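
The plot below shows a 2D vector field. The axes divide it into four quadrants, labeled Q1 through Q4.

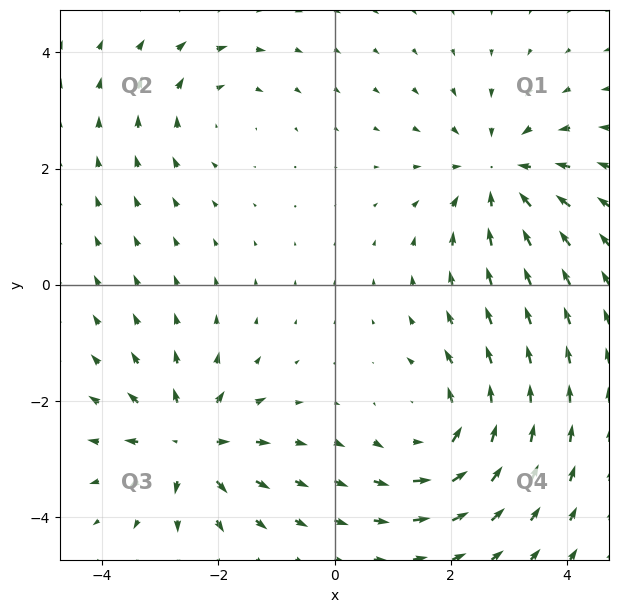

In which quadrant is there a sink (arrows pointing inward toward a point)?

The sink sits at approximately (2.8, 1.9), which lies in quadrant Q1. The divergence there is about -3, negative as expected for a sink.

Q1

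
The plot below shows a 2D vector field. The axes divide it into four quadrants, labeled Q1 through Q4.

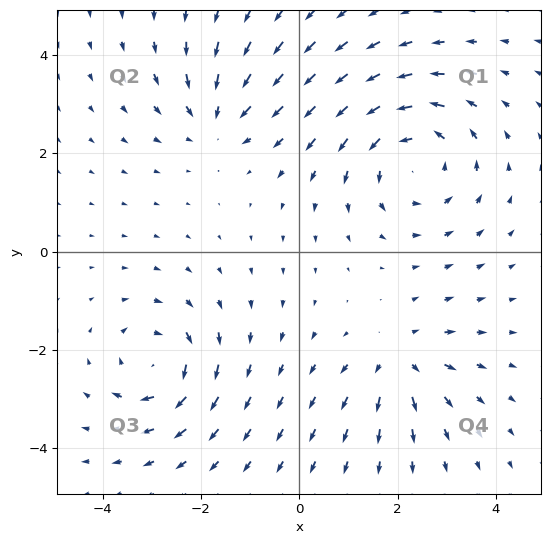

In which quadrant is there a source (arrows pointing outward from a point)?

The source sits at approximately (2.1, -2.2), which lies in quadrant Q4. The divergence there is about +3, positive as expected for a source.

Q4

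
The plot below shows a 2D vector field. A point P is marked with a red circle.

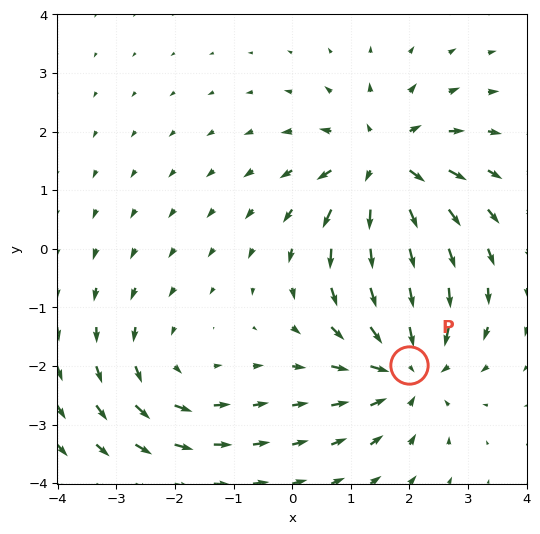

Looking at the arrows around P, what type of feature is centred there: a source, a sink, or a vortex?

sink

At P (2.0, -2.0) the arrows converge inward. Divergence about -4, curl ≈0 — negative divergence with near-zero curl is a sink.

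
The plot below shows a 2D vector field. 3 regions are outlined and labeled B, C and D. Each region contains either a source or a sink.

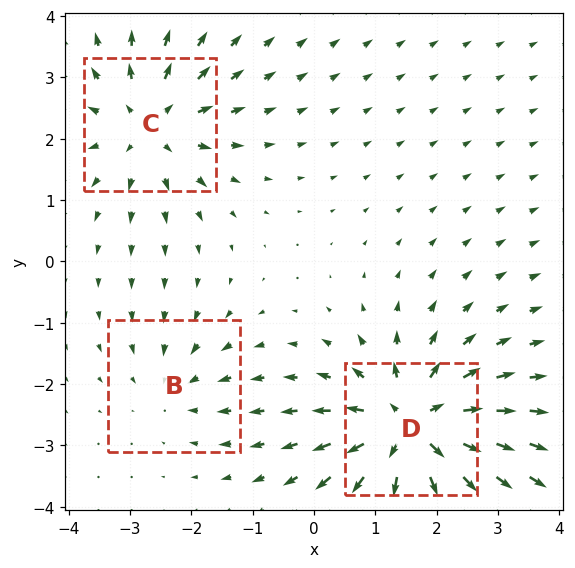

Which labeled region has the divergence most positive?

D

Divergence at each region's feature centre — B: about -2, C: about +4, D: about +5. Region D is most positive.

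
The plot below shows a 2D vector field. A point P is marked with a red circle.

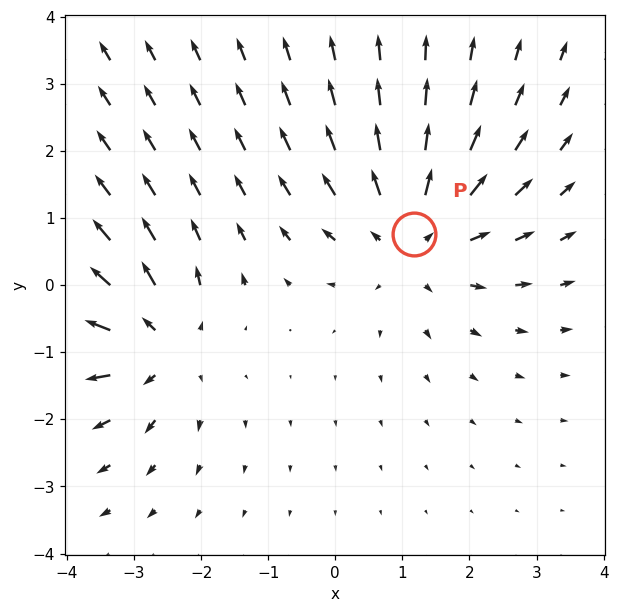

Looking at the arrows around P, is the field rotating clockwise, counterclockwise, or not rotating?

Near P at (1.2, 0.8) the arrows show no circulation. The curl there is ≈0.

not rotating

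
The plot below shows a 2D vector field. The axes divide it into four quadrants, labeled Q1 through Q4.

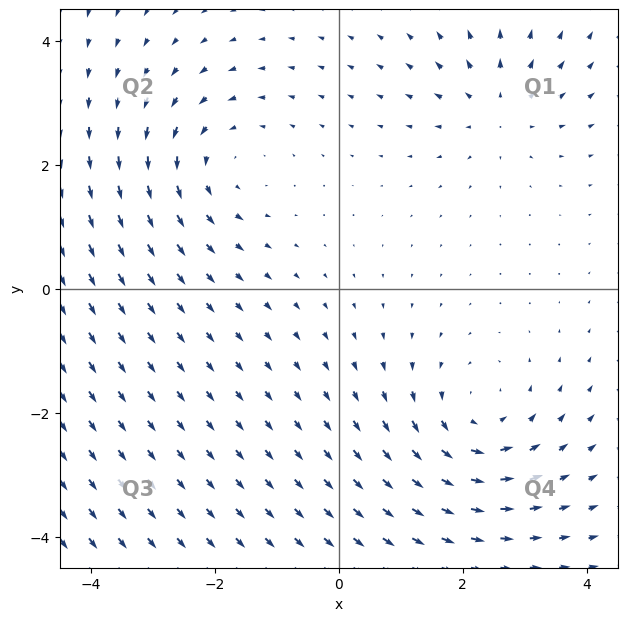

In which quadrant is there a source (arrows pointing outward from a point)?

The source sits at approximately (2.6, 2.9), which lies in quadrant Q1. The divergence there is about +4, positive as expected for a source.

Q1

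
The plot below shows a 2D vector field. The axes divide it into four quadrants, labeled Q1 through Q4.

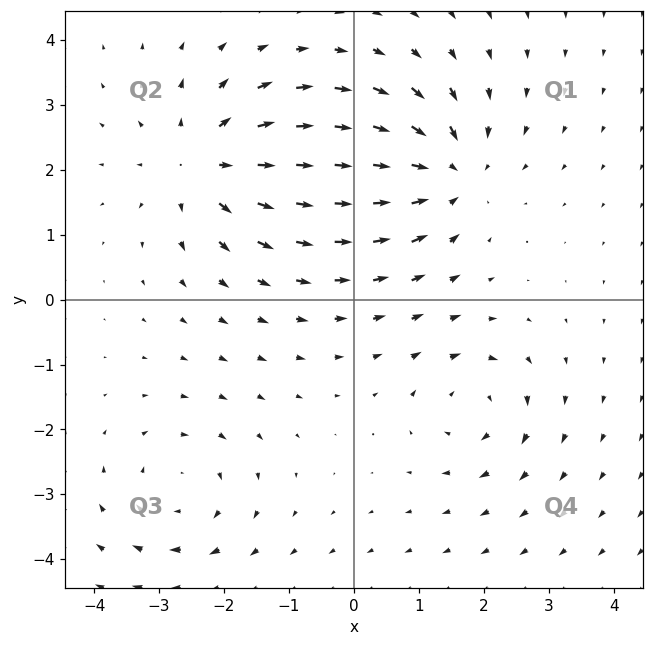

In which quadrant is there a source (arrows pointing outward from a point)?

The source sits at approximately (-2.3, 2.1), which lies in quadrant Q2. The divergence there is about +5, positive as expected for a source.

Q2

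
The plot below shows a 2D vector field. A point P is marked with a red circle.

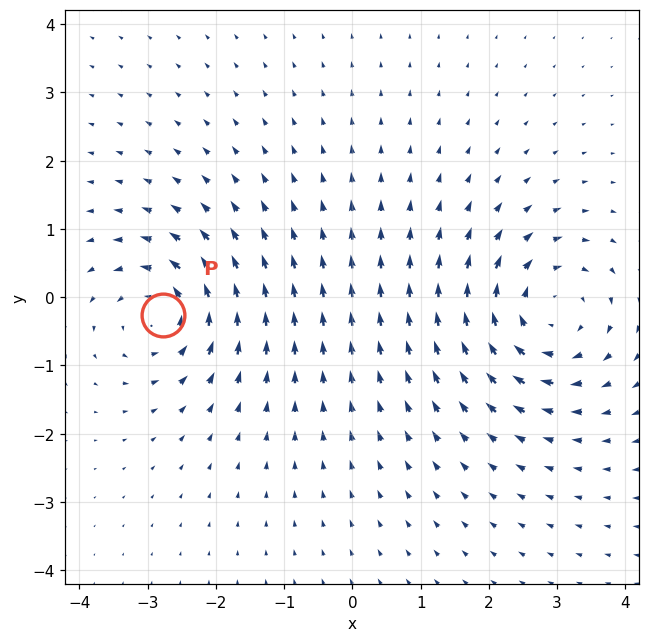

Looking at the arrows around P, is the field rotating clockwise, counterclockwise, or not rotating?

counterclockwise

Near P at (-2.8, -0.3) the arrows circulate counterclockwise. The curl (z-component) there is about +5; positive curl means counterclockwise rotation.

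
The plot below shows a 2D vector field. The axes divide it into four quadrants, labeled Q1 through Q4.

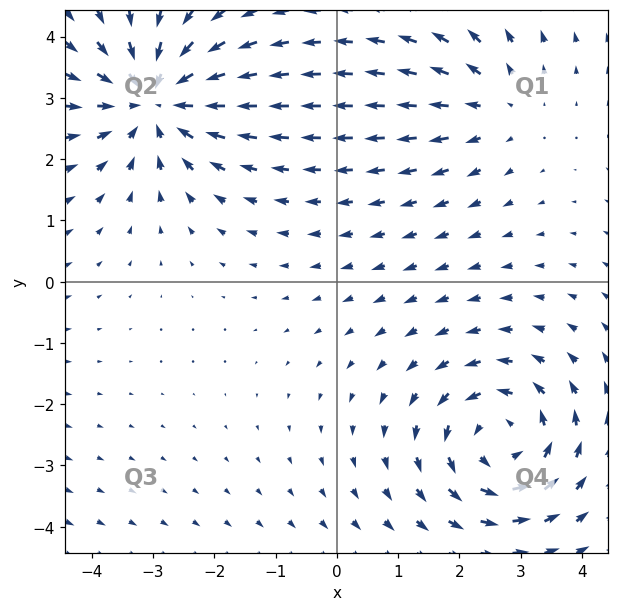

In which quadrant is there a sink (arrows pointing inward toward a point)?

The sink sits at approximately (-3.0, 3.0), which lies in quadrant Q2. The divergence there is about -5, negative as expected for a sink.

Q2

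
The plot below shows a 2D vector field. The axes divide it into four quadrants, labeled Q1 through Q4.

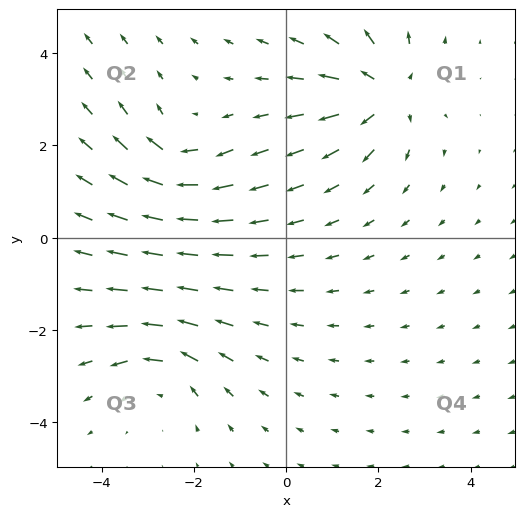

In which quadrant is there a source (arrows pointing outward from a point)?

Q1

The source sits at approximately (2.1, 3.1), which lies in quadrant Q1. The divergence there is about +5, positive as expected for a source.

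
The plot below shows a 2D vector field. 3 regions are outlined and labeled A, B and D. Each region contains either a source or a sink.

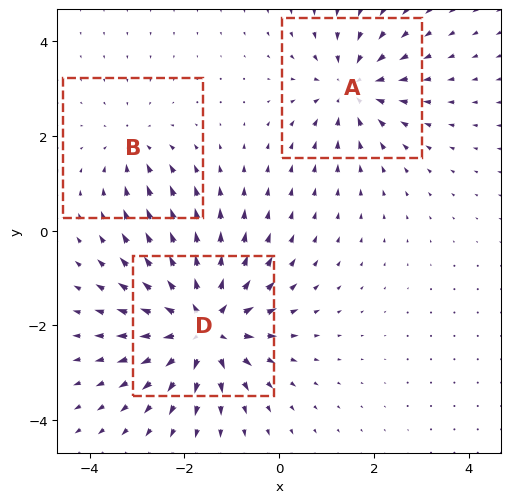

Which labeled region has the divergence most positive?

Divergence at each region's feature centre — A: about -4, B: about -2, D: about +5. Region D is most positive.

D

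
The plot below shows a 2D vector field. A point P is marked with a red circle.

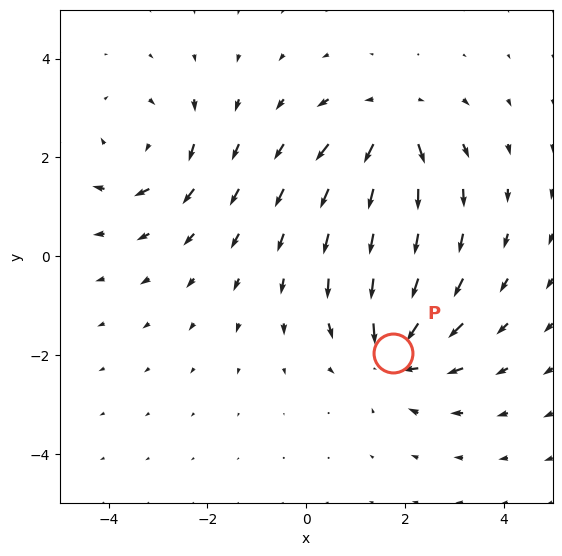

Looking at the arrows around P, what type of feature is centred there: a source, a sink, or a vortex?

sink

At P (1.7, -2.0) the arrows converge inward. Divergence about -4, curl ≈0 — negative divergence with near-zero curl is a sink.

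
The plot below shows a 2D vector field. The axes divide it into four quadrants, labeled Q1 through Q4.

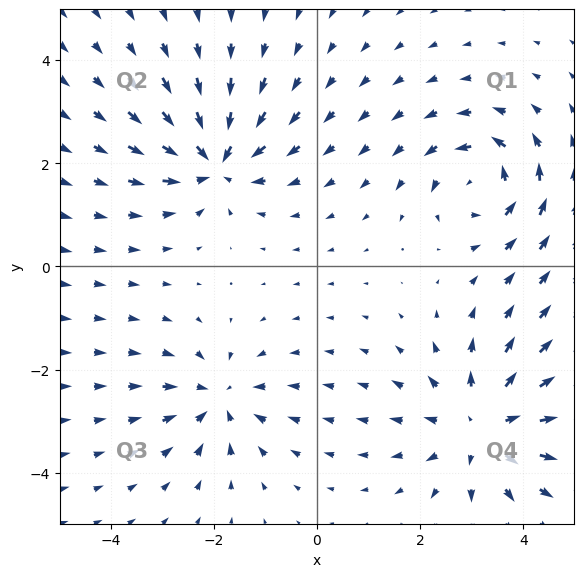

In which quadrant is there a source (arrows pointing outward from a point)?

The source sits at approximately (3.2, -3.1), which lies in quadrant Q4. The divergence there is about +4, positive as expected for a source.

Q4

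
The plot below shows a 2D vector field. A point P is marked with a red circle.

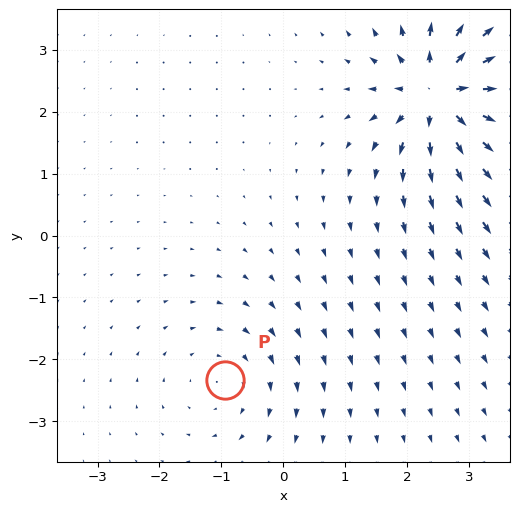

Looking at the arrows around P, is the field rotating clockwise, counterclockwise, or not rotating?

clockwise

Near P at (-0.9, -2.3) the arrows circulate clockwise. The curl (z-component) there is about -2; negative curl means clockwise rotation.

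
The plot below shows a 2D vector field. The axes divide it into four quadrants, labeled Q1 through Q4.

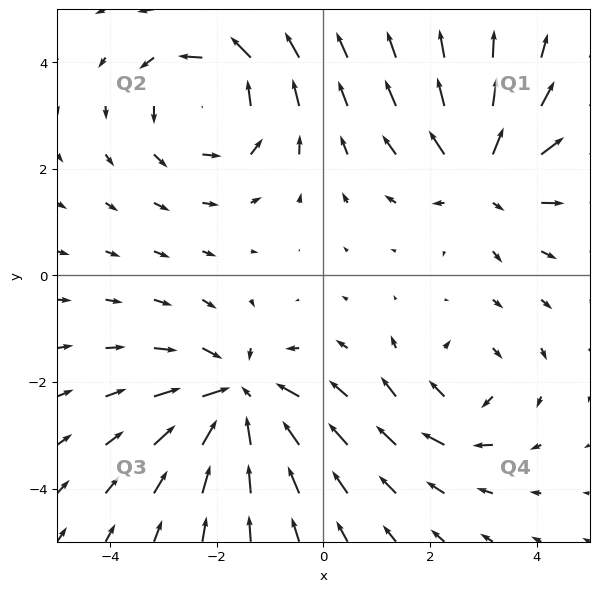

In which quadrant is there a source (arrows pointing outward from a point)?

The source sits at approximately (3.0, 1.9), which lies in quadrant Q1. The divergence there is about +4, positive as expected for a source.

Q1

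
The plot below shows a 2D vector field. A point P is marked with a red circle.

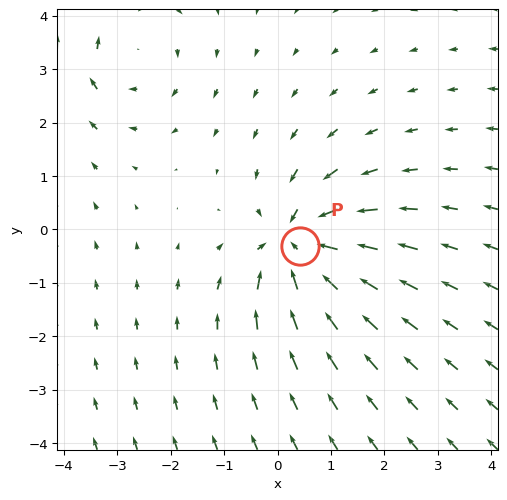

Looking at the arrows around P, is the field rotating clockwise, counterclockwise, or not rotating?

Near P at (0.4, -0.3) the arrows show no circulation. The curl there is ≈0.

not rotating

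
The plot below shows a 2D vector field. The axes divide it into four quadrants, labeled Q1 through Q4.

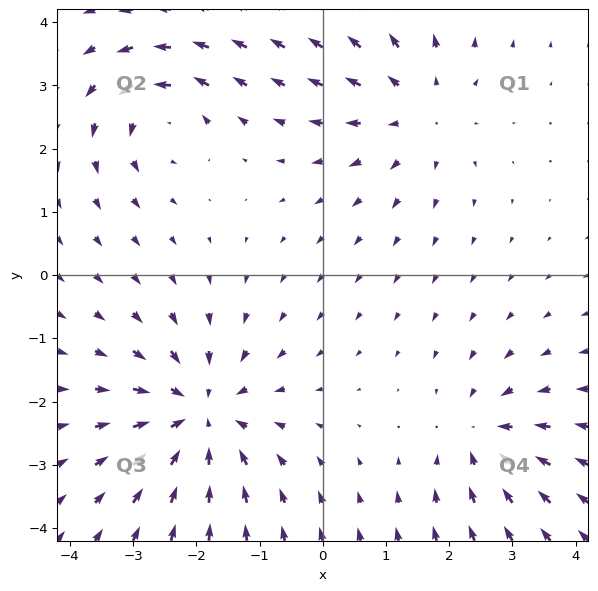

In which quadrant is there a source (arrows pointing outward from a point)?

The source sits at approximately (1.5, 2.6), which lies in quadrant Q1. The divergence there is about +3, positive as expected for a source.

Q1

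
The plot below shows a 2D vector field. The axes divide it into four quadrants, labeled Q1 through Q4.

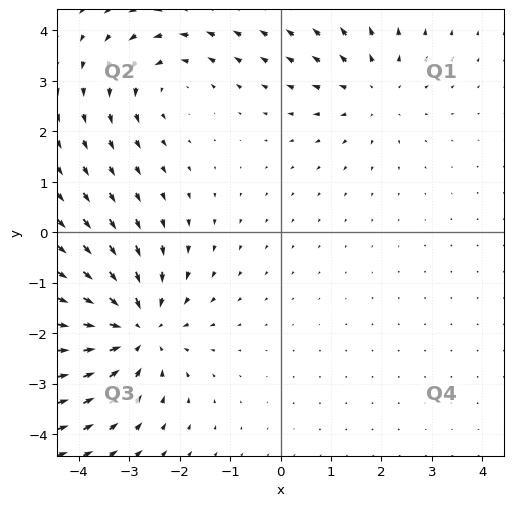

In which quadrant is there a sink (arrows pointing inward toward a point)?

The sink sits at approximately (-2.9, -1.9), which lies in quadrant Q3. The divergence there is about -4, negative as expected for a sink.

Q3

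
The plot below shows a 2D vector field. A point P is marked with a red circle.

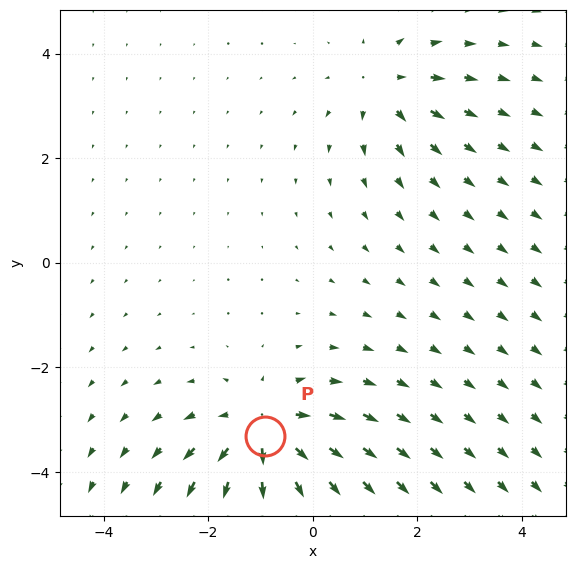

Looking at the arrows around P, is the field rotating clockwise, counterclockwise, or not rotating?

not rotating

Near P at (-0.9, -3.3) the arrows show no circulation. The curl there is ≈0.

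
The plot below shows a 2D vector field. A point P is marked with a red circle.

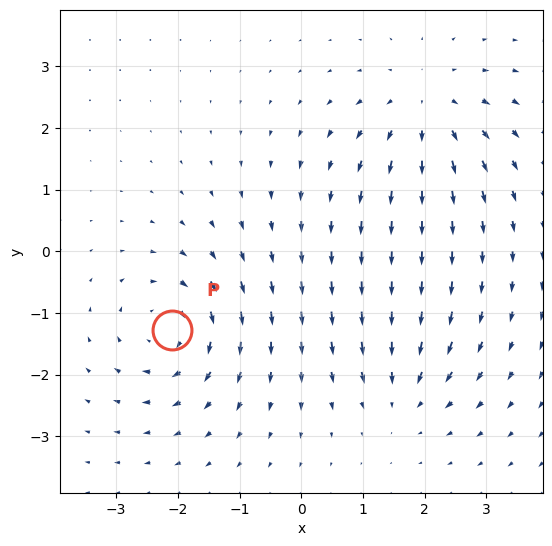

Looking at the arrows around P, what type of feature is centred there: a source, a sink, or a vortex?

vortex

At P (-2.1, -1.3) the arrows circulate clockwise. Divergence ≈0, curl about -6 — near-zero divergence with nonzero curl is a vortex.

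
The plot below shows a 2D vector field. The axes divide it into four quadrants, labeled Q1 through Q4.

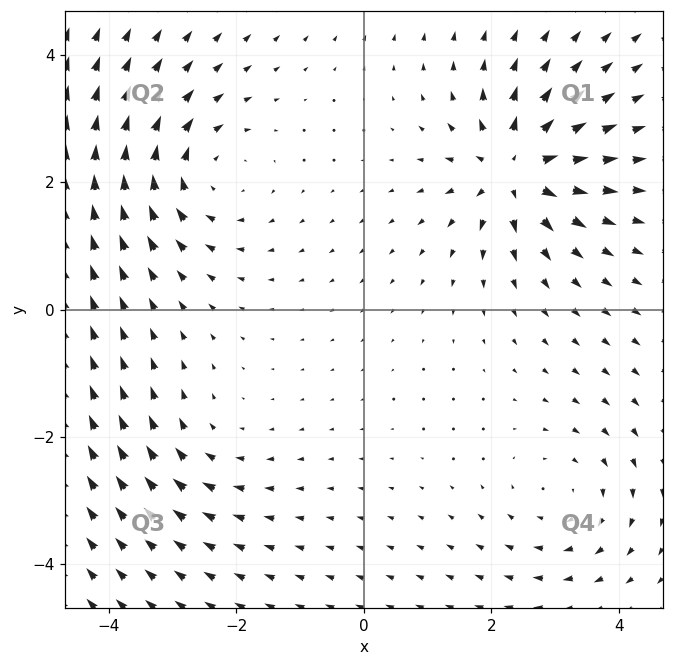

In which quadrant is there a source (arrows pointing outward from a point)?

Q1

The source sits at approximately (2.4, 2.2), which lies in quadrant Q1. The divergence there is about +7, positive as expected for a source.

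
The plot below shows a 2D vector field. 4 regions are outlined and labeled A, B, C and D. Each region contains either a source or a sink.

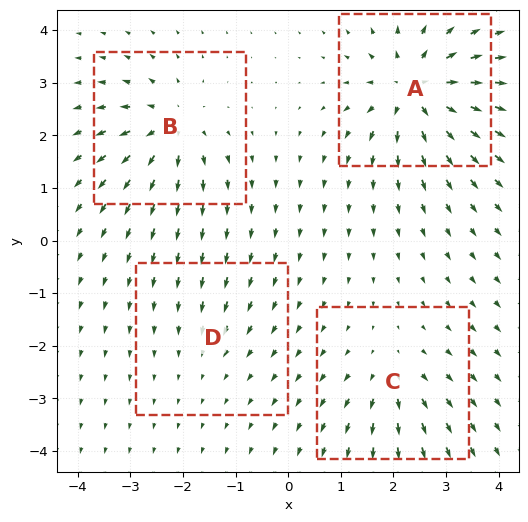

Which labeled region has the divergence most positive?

Divergence at each region's feature centre — A: about +9, B: about +7, C: about +4, D: about -2. Region A is most positive.

A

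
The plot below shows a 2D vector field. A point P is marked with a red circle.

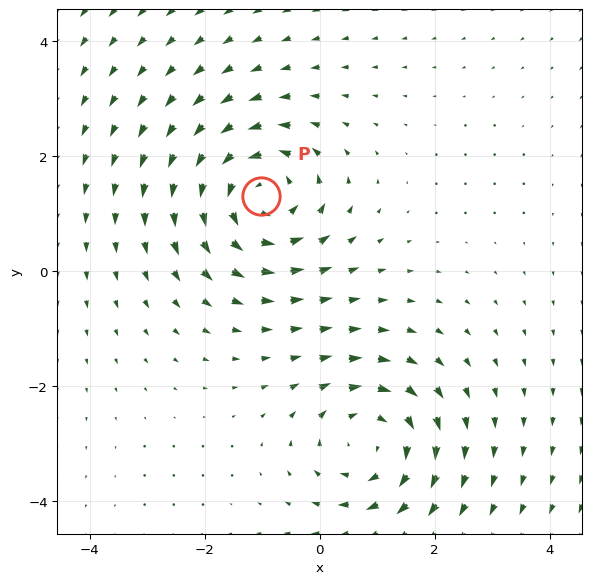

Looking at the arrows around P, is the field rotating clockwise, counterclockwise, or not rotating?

counterclockwise

Near P at (-1.0, 1.3) the arrows circulate counterclockwise. The curl (z-component) there is about +5; positive curl means counterclockwise rotation.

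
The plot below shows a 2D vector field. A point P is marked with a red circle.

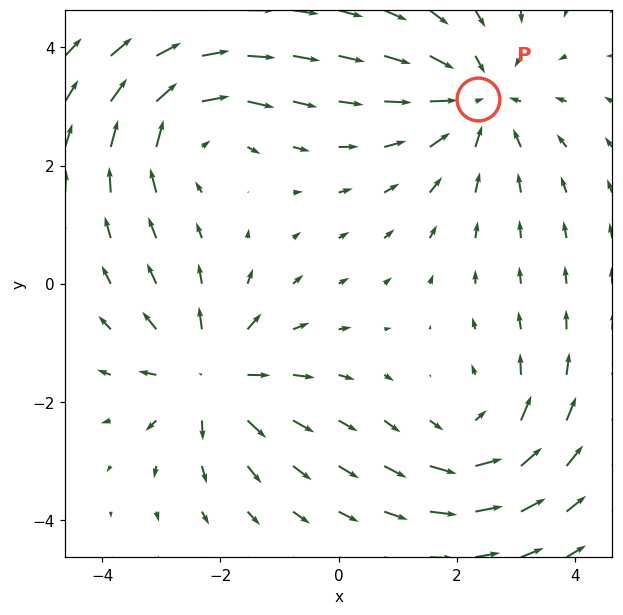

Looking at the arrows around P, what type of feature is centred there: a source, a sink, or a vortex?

At P (2.4, 3.1) the arrows converge inward. Divergence about -4, curl ≈0 — negative divergence with near-zero curl is a sink.

sink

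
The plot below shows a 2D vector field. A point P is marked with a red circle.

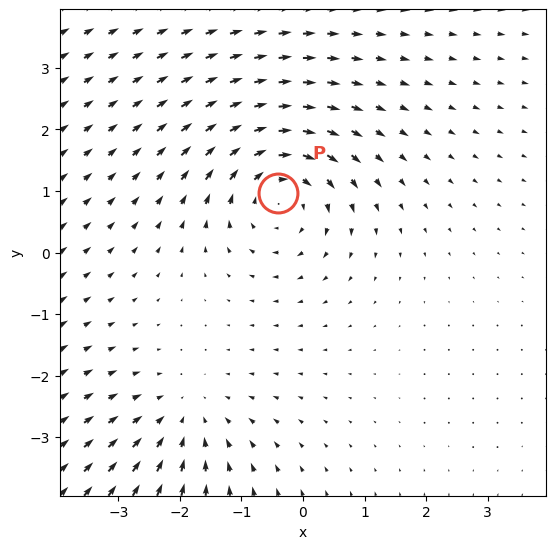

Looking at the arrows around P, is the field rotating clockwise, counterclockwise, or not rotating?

Near P at (-0.4, 1.0) the arrows circulate clockwise. The curl (z-component) there is about -4; negative curl means clockwise rotation.

clockwise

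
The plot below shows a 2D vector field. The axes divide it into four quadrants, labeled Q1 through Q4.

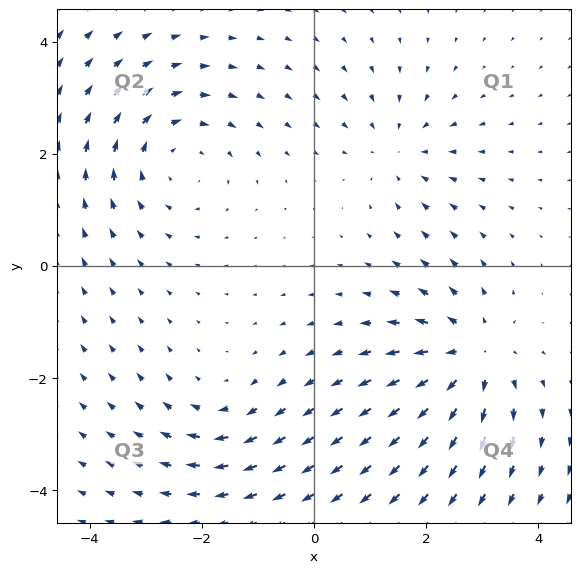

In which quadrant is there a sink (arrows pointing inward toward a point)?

Q1

The sink sits at approximately (1.5, 2.1), which lies in quadrant Q1. The divergence there is about -3, negative as expected for a sink.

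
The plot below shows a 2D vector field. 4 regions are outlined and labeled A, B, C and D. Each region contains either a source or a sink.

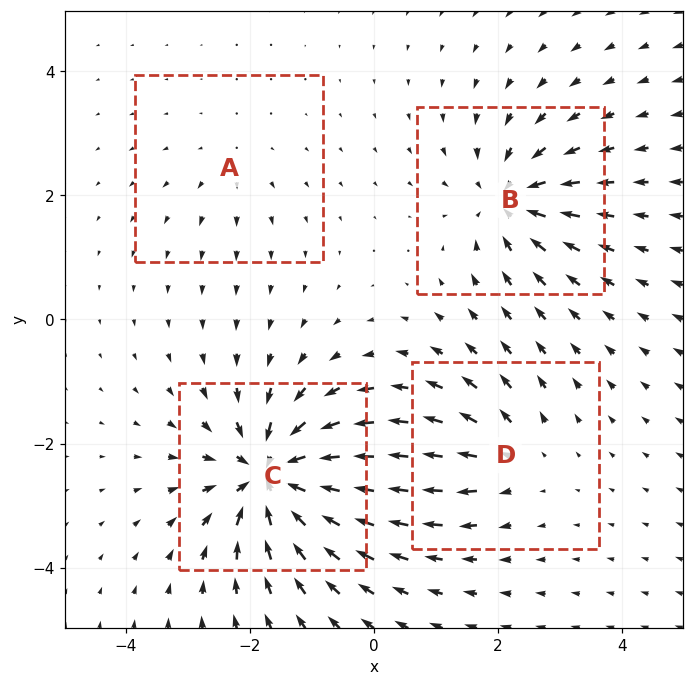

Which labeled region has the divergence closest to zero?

A

Divergence at each region's feature centre — A: about +2, B: about -6, C: about -9, D: about +4. Region A is closest to zero.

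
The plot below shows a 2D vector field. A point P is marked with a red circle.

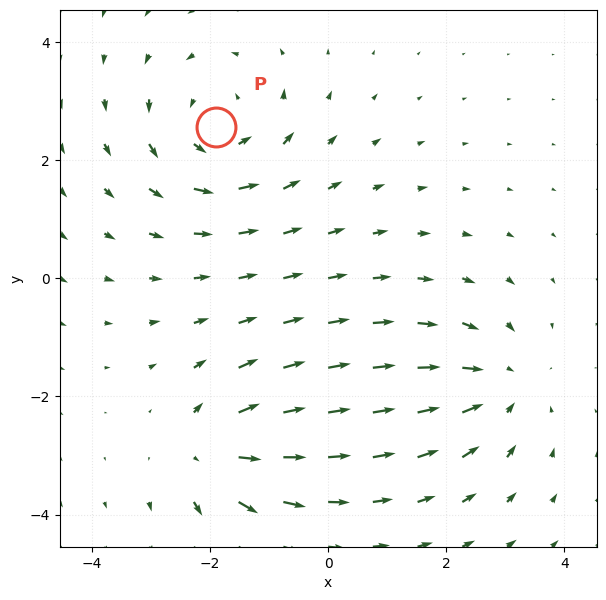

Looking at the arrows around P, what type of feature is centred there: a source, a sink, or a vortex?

vortex

At P (-1.9, 2.6) the arrows circulate counterclockwise. Divergence ≈0, curl about +3 — near-zero divergence with nonzero curl is a vortex.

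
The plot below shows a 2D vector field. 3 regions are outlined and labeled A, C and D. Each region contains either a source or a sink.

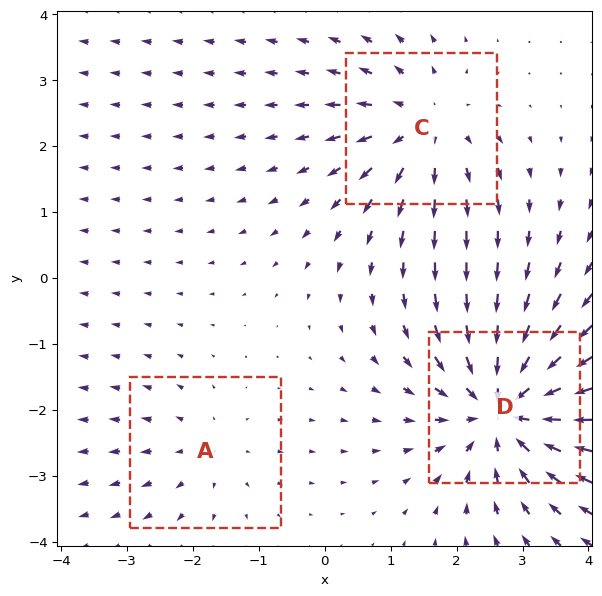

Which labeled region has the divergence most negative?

D

Divergence at each region's feature centre — A: about +2, C: about +3, D: about -5. Region D is most negative.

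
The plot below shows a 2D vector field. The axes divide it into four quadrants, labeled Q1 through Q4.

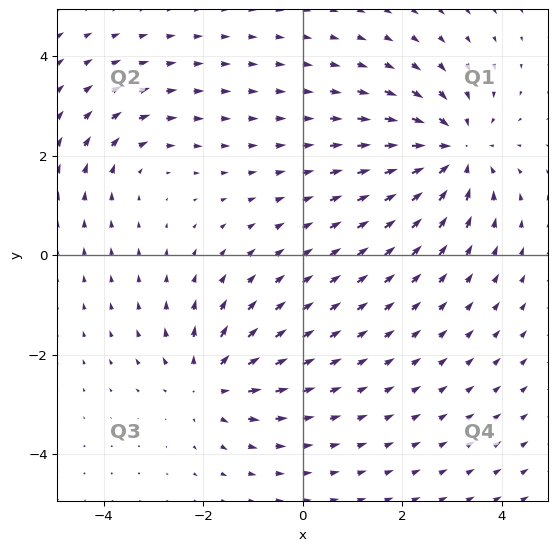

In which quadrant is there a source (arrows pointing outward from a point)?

Q3

The source sits at approximately (-1.9, -2.6), which lies in quadrant Q3. The divergence there is about +4, positive as expected for a source.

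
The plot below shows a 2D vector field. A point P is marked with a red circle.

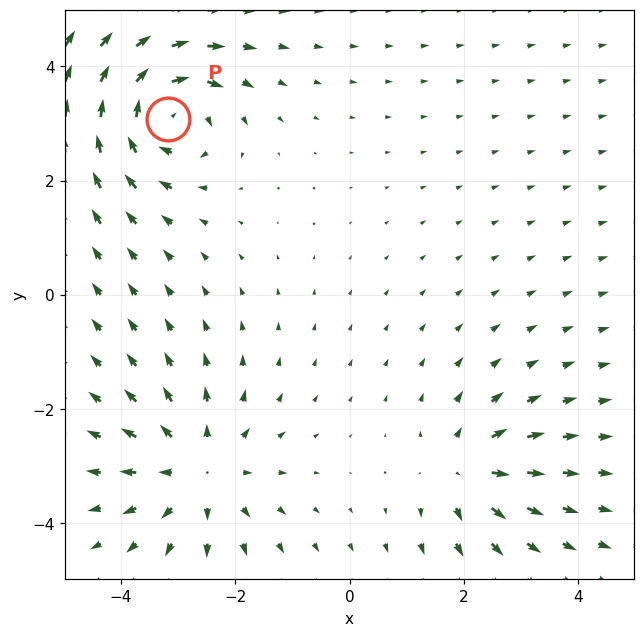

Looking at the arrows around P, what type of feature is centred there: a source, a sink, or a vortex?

At P (-3.2, 3.1) the arrows circulate clockwise. Divergence ≈0, curl about -5 — near-zero divergence with nonzero curl is a vortex.

vortex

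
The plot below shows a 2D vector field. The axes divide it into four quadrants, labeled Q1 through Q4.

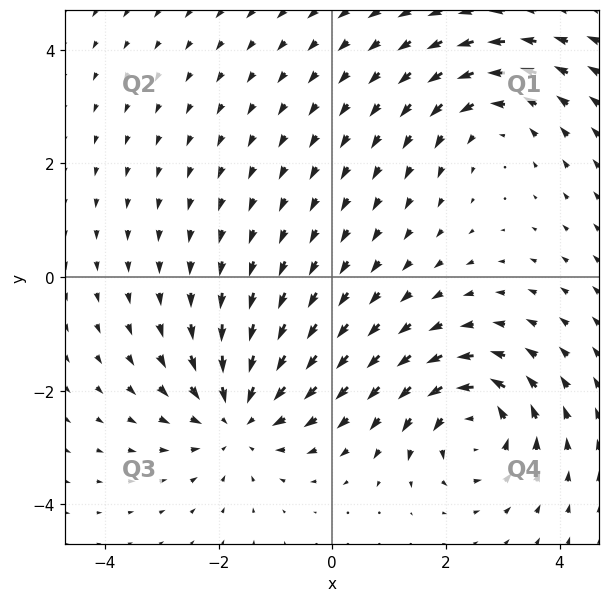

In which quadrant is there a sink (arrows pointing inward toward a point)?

The sink sits at approximately (-1.7, -2.4), which lies in quadrant Q3. The divergence there is about -3, negative as expected for a sink.

Q3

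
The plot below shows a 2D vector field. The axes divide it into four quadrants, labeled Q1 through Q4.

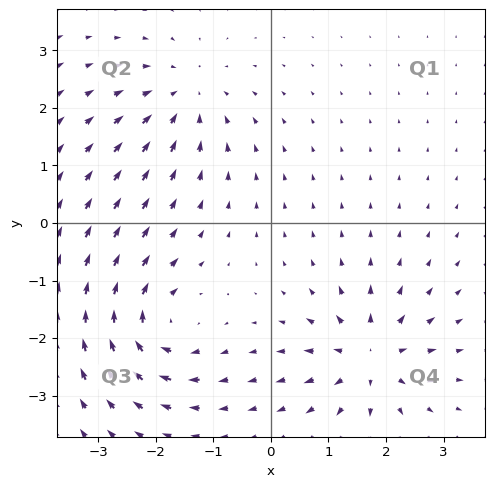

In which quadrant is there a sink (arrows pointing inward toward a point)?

The sink sits at approximately (-1.5, 2.2), which lies in quadrant Q2. The divergence there is about -5, negative as expected for a sink.

Q2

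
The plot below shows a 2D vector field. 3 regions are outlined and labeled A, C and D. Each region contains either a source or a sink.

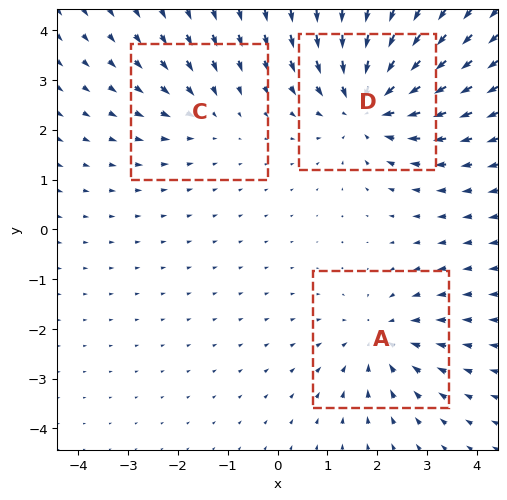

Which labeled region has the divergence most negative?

D

Divergence at each region's feature centre — A: about -3, C: about -2, D: about -4. Region D is most negative.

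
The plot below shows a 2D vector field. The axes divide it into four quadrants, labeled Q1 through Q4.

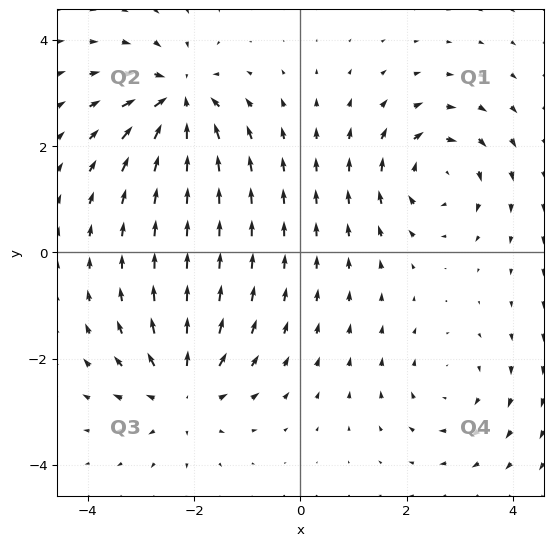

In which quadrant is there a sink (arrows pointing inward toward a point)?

The sink sits at approximately (-2.3, 2.9), which lies in quadrant Q2. The divergence there is about -6, negative as expected for a sink.

Q2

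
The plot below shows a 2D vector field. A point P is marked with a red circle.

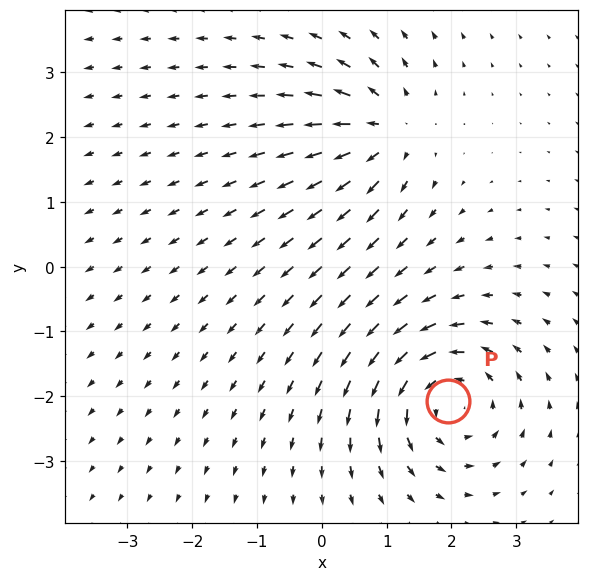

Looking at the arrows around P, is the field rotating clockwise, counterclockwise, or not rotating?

Near P at (1.9, -2.1) the arrows circulate counterclockwise. The curl (z-component) there is about +5; positive curl means counterclockwise rotation.

counterclockwise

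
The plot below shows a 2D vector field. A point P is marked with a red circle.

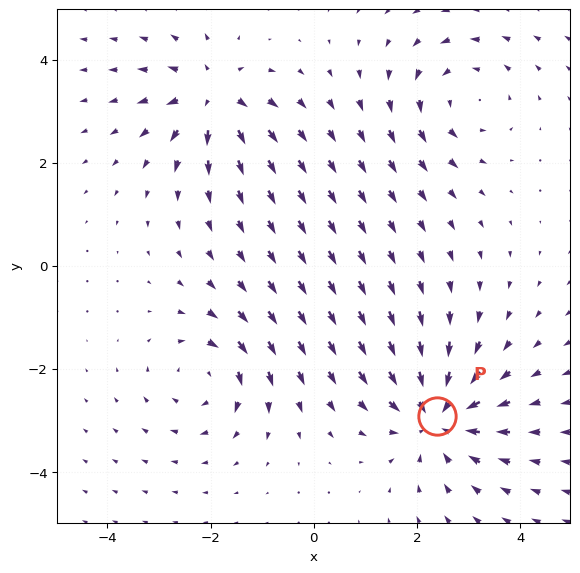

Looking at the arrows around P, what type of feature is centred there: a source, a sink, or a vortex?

At P (2.4, -2.9) the arrows converge inward. Divergence about -5, curl ≈0 — negative divergence with near-zero curl is a sink.

sink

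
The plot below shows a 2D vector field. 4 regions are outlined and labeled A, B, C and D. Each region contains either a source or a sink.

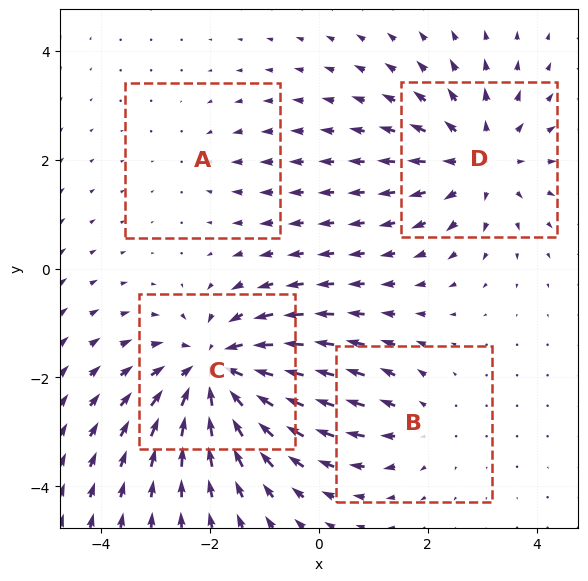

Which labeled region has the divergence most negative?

Divergence at each region's feature centre — A: about -2, B: about +3, C: about -6, D: about +5. Region C is most negative.

C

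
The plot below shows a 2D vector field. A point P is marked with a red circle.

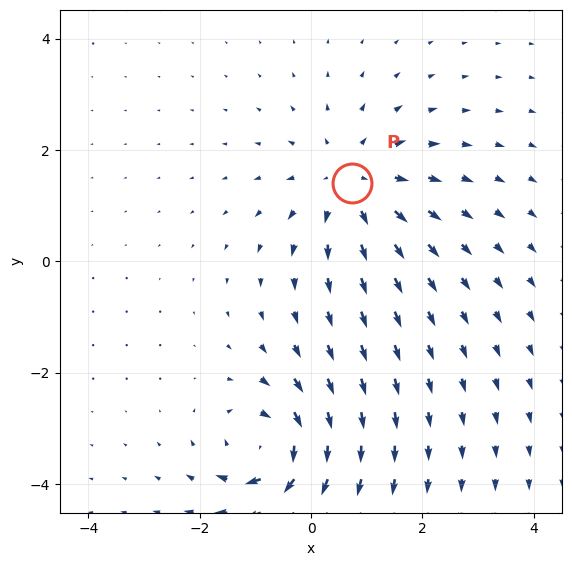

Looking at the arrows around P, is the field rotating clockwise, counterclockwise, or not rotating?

Near P at (0.7, 1.4) the arrows show no circulation. The curl there is ≈0.

not rotating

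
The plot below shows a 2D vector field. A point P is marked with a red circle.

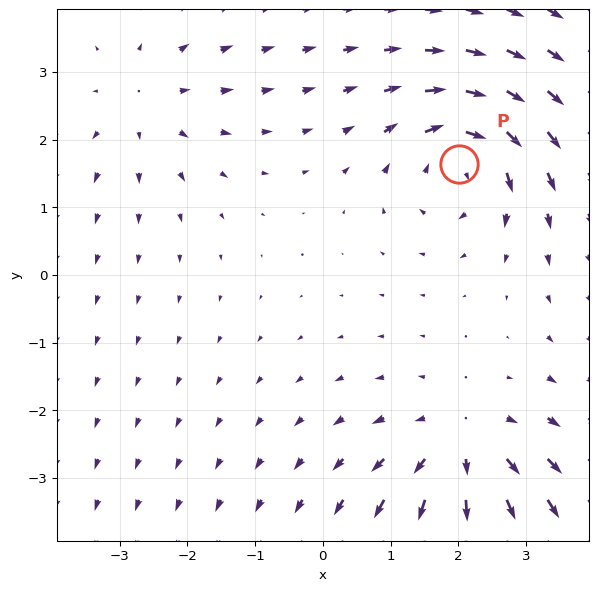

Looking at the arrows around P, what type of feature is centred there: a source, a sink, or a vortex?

vortex

At P (2.0, 1.6) the arrows circulate clockwise. Divergence ≈0, curl about -5 — near-zero divergence with nonzero curl is a vortex.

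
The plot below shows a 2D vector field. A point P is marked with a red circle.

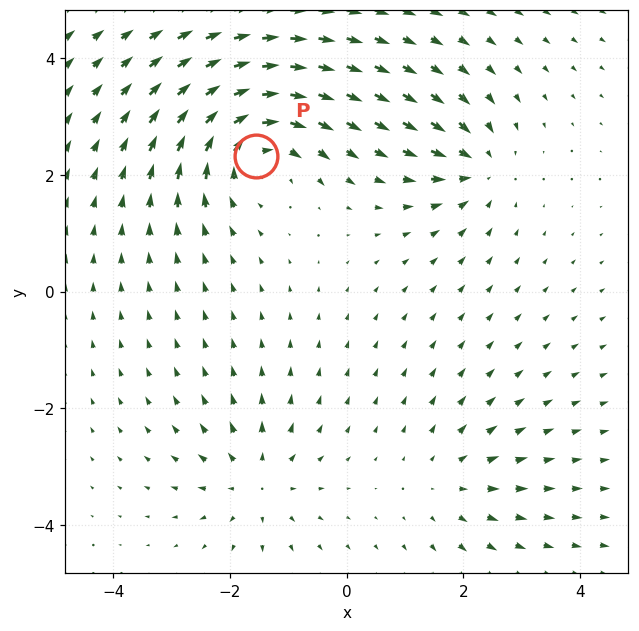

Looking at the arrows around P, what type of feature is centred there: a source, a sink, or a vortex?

vortex

At P (-1.6, 2.3) the arrows circulate clockwise. Divergence ≈0, curl about -5 — near-zero divergence with nonzero curl is a vortex.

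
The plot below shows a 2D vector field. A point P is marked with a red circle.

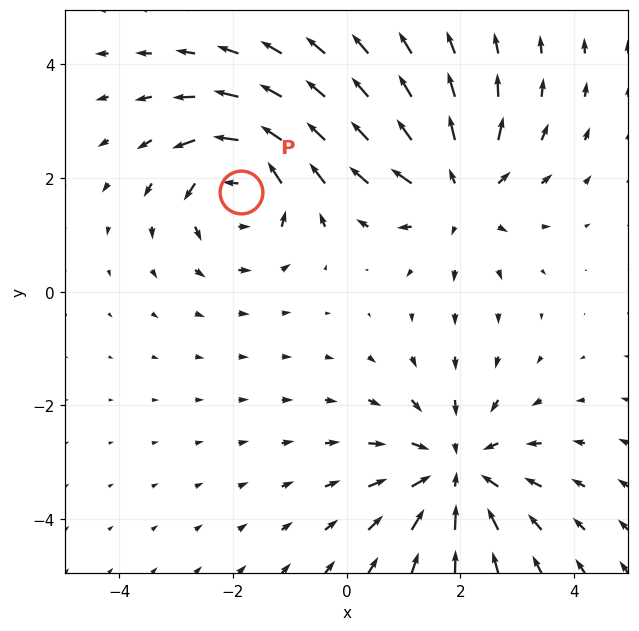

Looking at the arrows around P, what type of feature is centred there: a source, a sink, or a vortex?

vortex

At P (-1.9, 1.8) the arrows circulate counterclockwise. Divergence ≈0, curl about +5 — near-zero divergence with nonzero curl is a vortex.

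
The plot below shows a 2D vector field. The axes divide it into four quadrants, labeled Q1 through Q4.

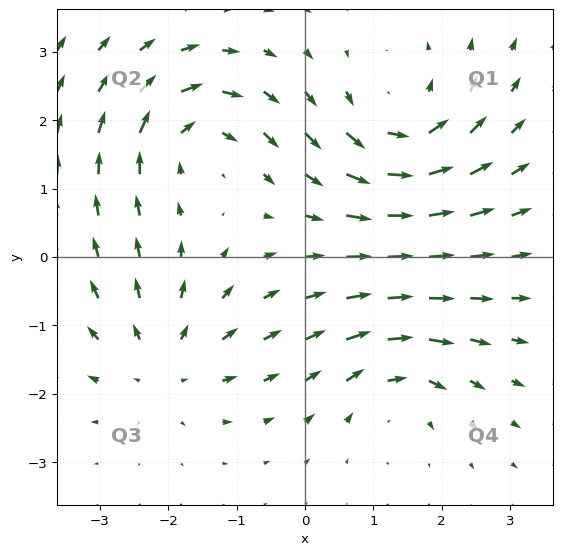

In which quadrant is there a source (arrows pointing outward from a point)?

The source sits at approximately (-2.1, -1.5), which lies in quadrant Q3. The divergence there is about +4, positive as expected for a source.

Q3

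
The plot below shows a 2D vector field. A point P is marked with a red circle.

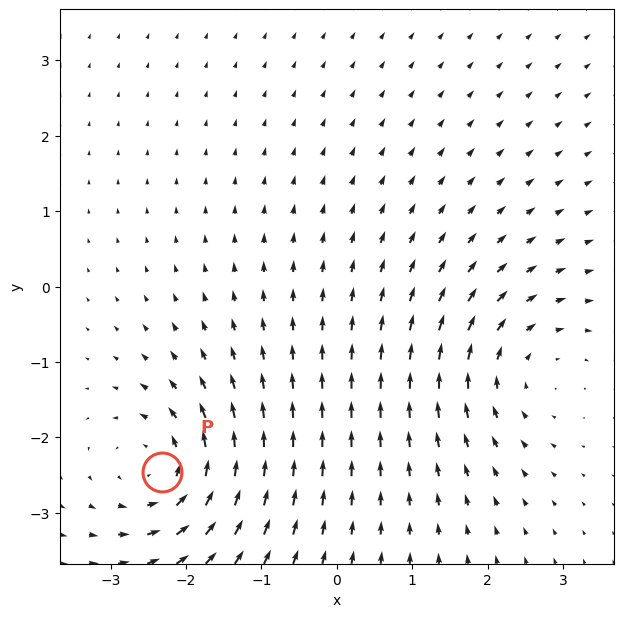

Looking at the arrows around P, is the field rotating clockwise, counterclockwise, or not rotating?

Near P at (-2.3, -2.5) the arrows circulate counterclockwise. The curl (z-component) there is about +6; positive curl means counterclockwise rotation.

counterclockwise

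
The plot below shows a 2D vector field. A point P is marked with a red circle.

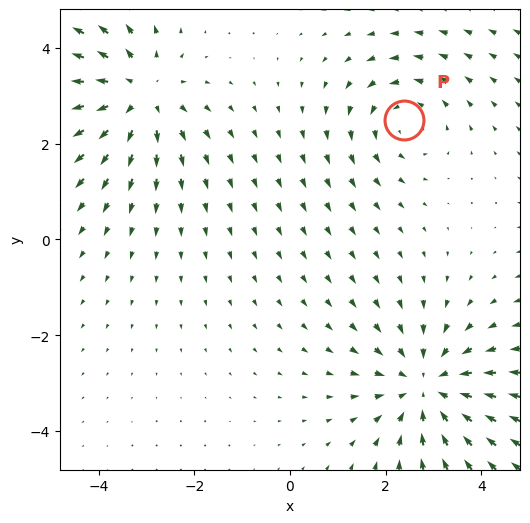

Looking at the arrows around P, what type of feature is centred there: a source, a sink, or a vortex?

At P (2.4, 2.5) the arrows circulate counterclockwise. Divergence ≈0, curl about +3 — near-zero divergence with nonzero curl is a vortex.

vortex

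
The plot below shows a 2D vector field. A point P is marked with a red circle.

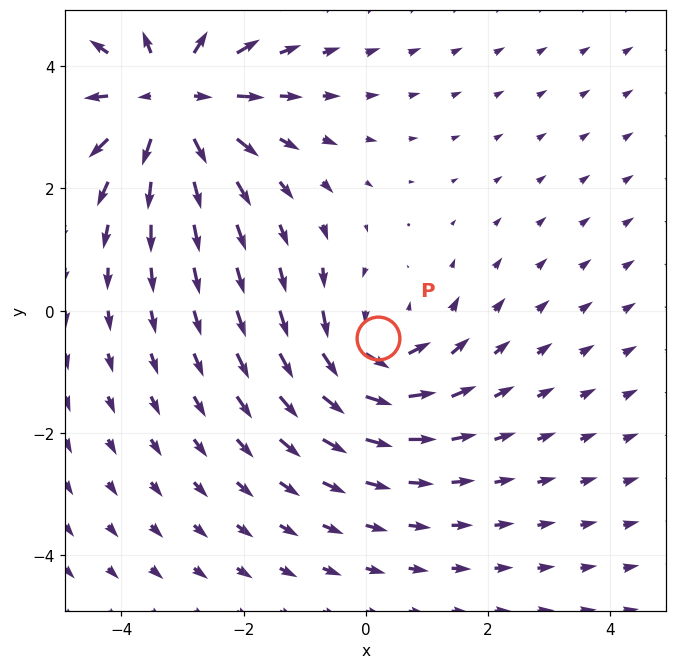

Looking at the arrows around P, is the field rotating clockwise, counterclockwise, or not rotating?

counterclockwise

Near P at (0.2, -0.5) the arrows circulate counterclockwise. The curl (z-component) there is about +3; positive curl means counterclockwise rotation.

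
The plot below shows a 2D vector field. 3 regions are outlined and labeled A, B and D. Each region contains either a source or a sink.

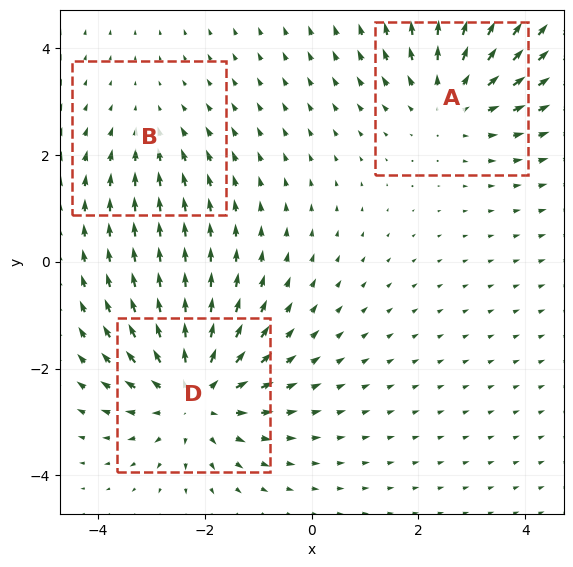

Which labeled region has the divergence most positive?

D

Divergence at each region's feature centre — A: about +3, B: about -2, D: about +4. Region D is most positive.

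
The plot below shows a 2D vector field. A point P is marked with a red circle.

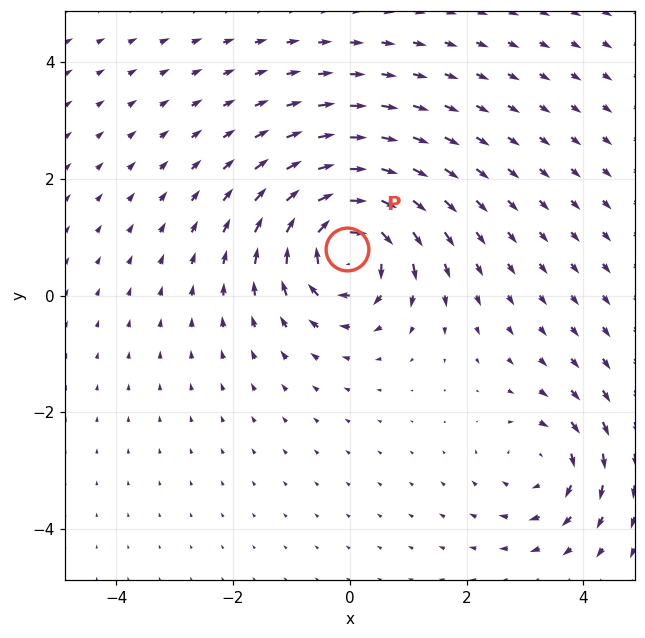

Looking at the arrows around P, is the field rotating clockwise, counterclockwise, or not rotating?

clockwise

Near P at (-0.1, 0.8) the arrows circulate clockwise. The curl (z-component) there is about -7; negative curl means clockwise rotation.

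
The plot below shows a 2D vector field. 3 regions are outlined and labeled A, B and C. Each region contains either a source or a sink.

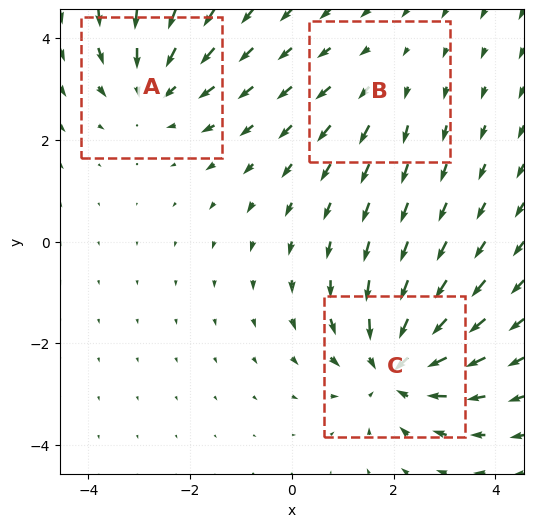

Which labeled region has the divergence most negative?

C

Divergence at each region's feature centre — A: about -3, B: about +2, C: about -4. Region C is most negative.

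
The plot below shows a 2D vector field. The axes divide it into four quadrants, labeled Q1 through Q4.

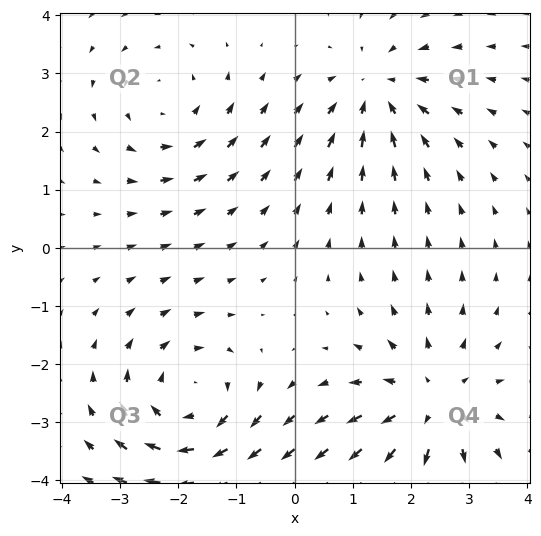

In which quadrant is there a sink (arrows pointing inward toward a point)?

The sink sits at approximately (1.4, 2.7), which lies in quadrant Q1. The divergence there is about -3, negative as expected for a sink.

Q1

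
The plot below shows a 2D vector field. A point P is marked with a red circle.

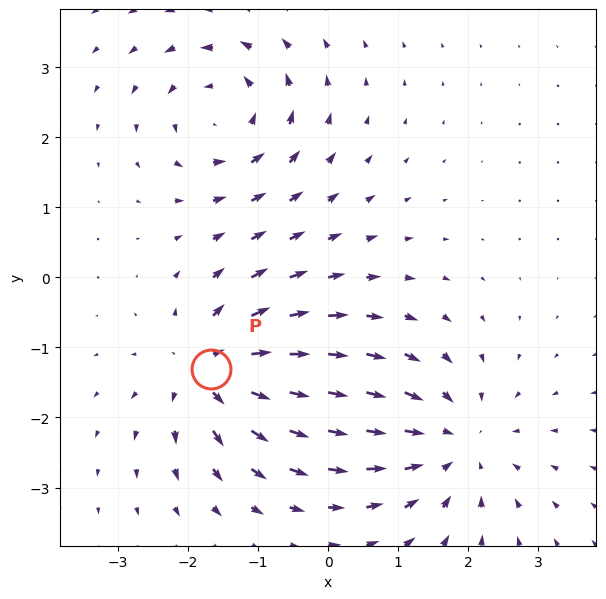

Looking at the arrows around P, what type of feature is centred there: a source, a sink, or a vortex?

source

At P (-1.7, -1.3) the arrows spread outward. Divergence about +6, curl ≈0 — positive divergence with near-zero curl is a source.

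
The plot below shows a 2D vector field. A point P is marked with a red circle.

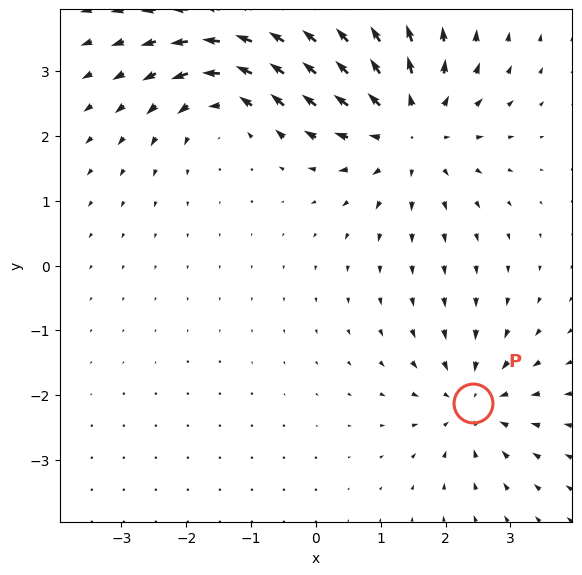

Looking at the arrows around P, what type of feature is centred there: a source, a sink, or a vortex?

At P (2.4, -2.1) the arrows converge inward. Divergence about -4, curl ≈0 — negative divergence with near-zero curl is a sink.

sink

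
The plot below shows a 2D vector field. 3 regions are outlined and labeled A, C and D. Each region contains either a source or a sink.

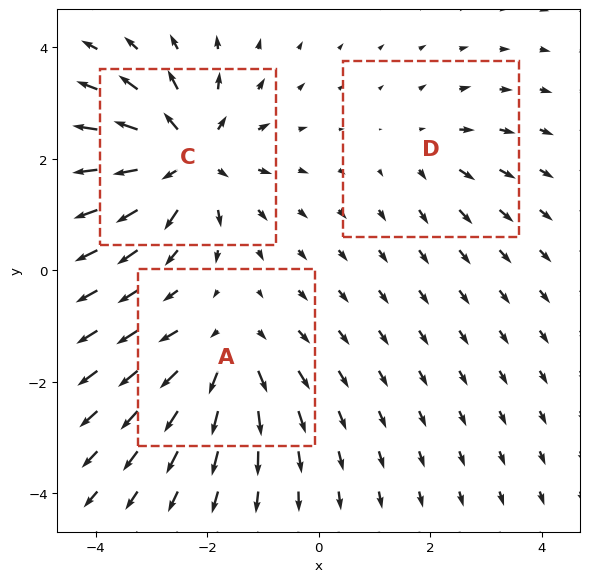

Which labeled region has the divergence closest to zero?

D

Divergence at each region's feature centre — A: about +4, C: about +6, D: about +2. Region D is closest to zero.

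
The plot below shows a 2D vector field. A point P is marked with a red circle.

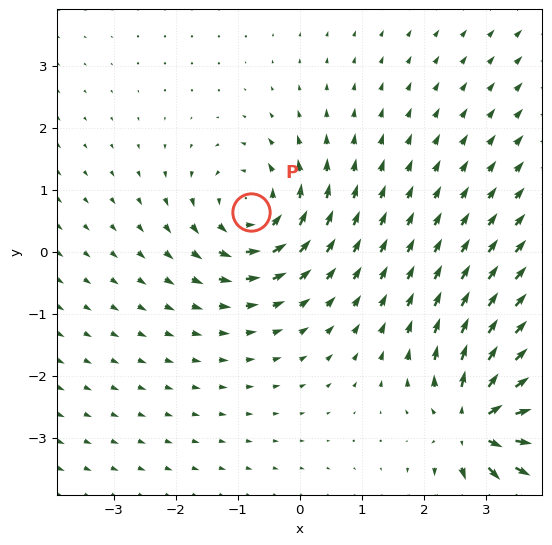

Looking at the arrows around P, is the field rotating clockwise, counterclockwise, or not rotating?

Near P at (-0.8, 0.6) the arrows circulate counterclockwise. The curl (z-component) there is about +4; positive curl means counterclockwise rotation.

counterclockwise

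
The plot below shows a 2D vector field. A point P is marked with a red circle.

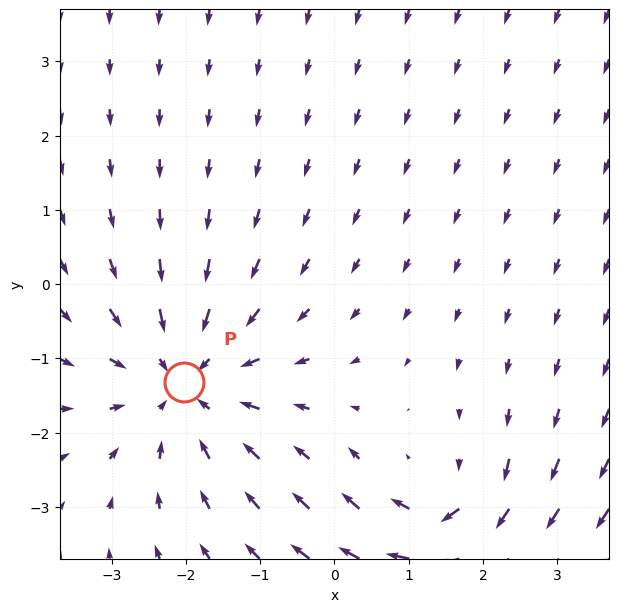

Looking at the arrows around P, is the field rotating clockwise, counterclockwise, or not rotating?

Near P at (-2.0, -1.3) the arrows show no circulation. The curl there is ≈0.

not rotating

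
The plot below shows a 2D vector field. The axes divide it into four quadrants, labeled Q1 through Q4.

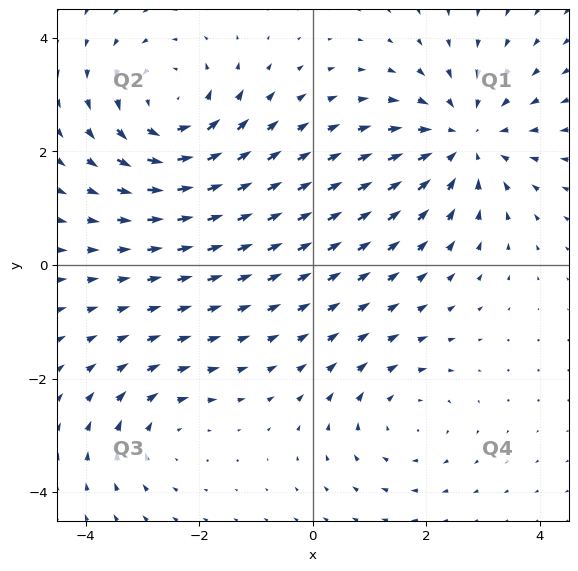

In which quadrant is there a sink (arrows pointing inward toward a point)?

The sink sits at approximately (2.7, 2.2), which lies in quadrant Q1. The divergence there is about -4, negative as expected for a sink.

Q1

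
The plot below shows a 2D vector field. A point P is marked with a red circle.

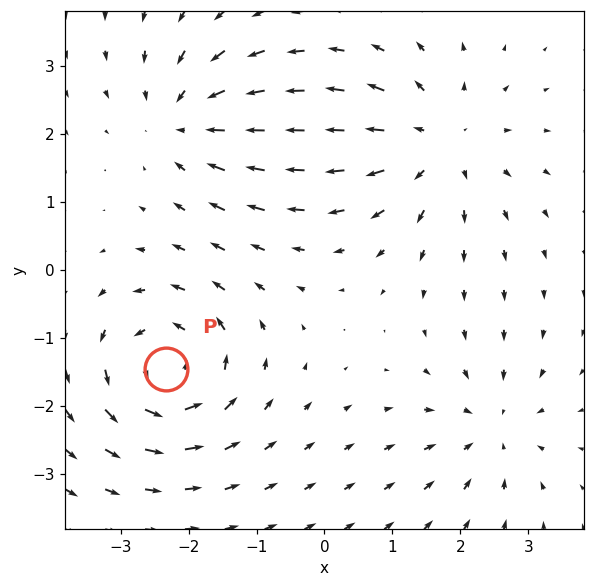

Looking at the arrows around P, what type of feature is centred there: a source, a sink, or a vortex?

At P (-2.3, -1.5) the arrows circulate counterclockwise. Divergence ≈0, curl about +5 — near-zero divergence with nonzero curl is a vortex.

vortex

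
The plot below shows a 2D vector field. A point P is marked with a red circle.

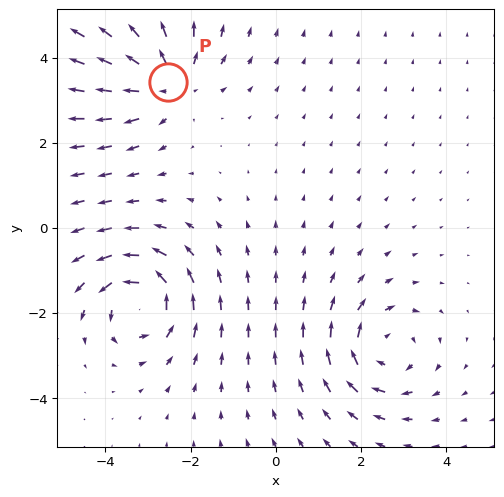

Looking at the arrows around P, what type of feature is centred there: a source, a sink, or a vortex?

At P (-2.5, 3.4) the arrows spread outward. Divergence about +5, curl ≈0 — positive divergence with near-zero curl is a source.

source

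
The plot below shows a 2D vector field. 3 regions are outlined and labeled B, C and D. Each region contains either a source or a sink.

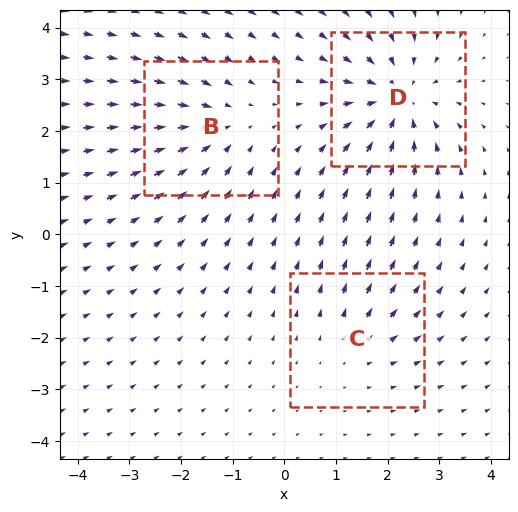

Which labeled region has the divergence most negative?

D

Divergence at each region's feature centre — B: about -3, C: about +2, D: about -5. Region D is most negative.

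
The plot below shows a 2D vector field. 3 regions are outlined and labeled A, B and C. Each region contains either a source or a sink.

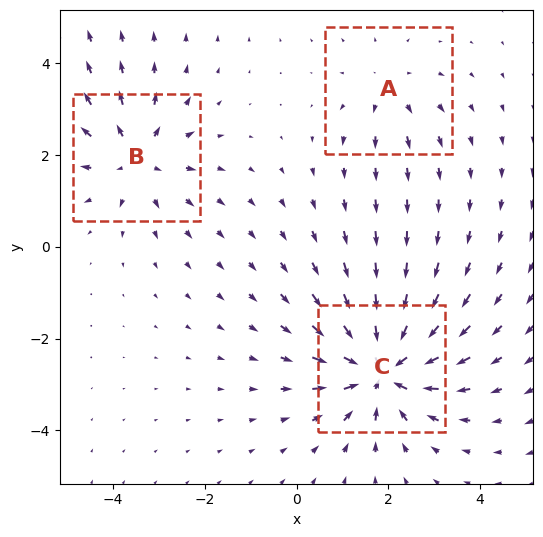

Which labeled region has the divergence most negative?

C

Divergence at each region's feature centre — A: about +2, B: about +3, C: about -5. Region C is most negative.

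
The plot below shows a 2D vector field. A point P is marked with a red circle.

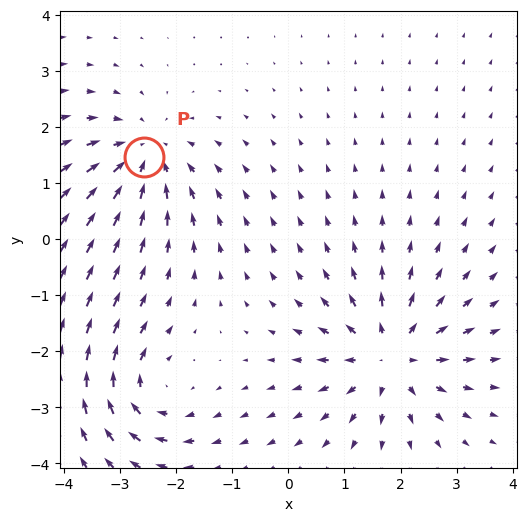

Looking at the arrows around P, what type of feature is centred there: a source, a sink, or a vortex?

sink

At P (-2.6, 1.5) the arrows converge inward. Divergence about -4, curl ≈0 — negative divergence with near-zero curl is a sink.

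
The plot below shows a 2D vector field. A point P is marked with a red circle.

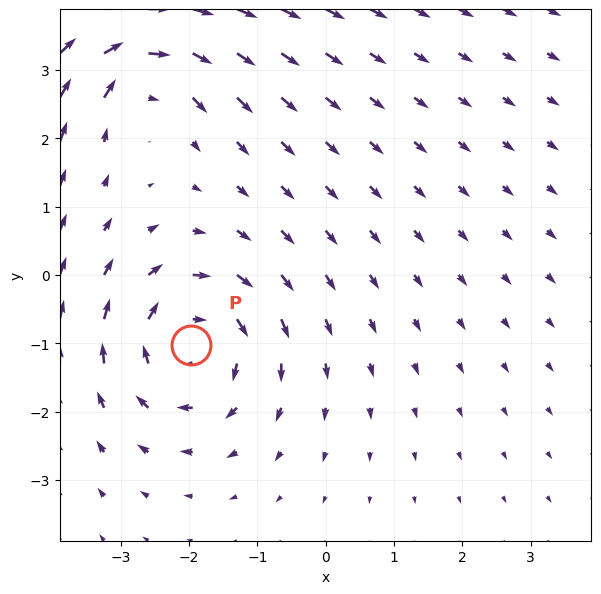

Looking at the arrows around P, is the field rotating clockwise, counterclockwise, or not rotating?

Near P at (-2.0, -1.0) the arrows circulate clockwise. The curl (z-component) there is about -5; negative curl means clockwise rotation.

clockwise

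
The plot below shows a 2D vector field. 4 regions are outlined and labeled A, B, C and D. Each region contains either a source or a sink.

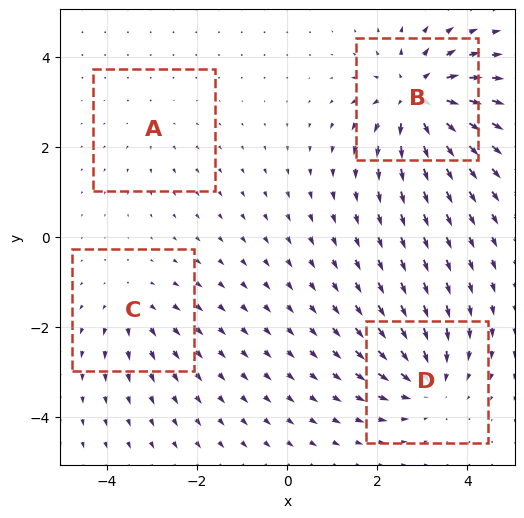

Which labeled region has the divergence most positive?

Divergence at each region's feature centre — A: about +2, B: about +8, C: about +4, D: about -6. Region B is most positive.

B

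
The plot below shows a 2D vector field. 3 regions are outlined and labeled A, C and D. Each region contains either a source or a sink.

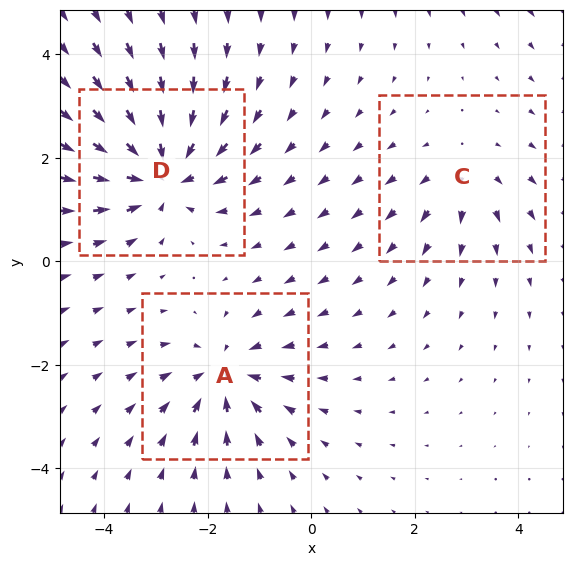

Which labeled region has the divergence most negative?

Divergence at each region's feature centre — A: about -4, C: about +2, D: about -5. Region D is most negative.

D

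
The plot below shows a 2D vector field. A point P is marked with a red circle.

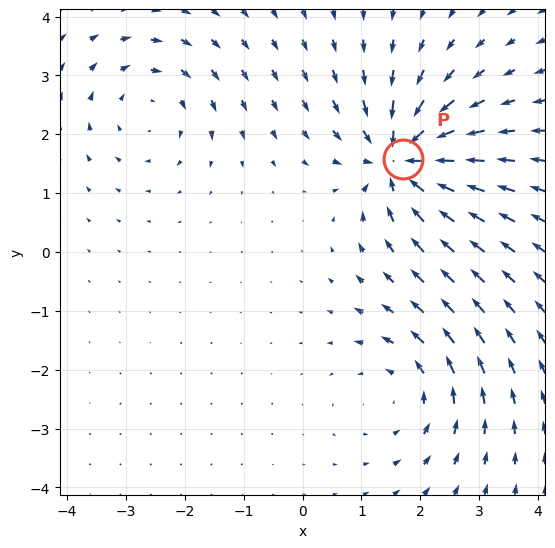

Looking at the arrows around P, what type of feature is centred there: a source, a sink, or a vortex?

At P (1.7, 1.6) the arrows converge inward. Divergence about -6, curl ≈0 — negative divergence with near-zero curl is a sink.

sink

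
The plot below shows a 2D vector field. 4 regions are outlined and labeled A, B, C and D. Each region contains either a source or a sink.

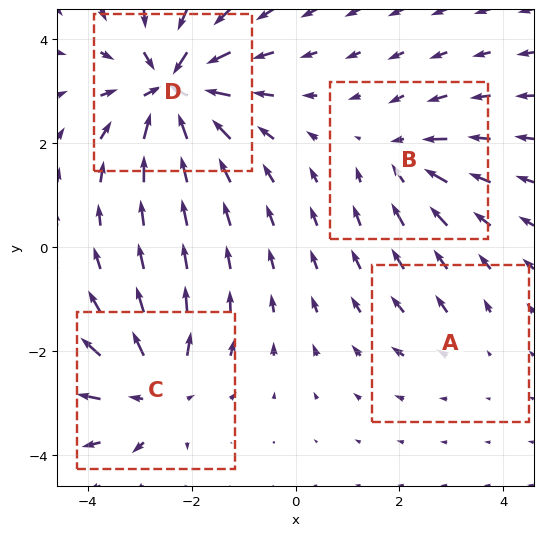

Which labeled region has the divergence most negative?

D

Divergence at each region's feature centre — A: about +2, B: about -4, C: about +5, D: about -8. Region D is most negative.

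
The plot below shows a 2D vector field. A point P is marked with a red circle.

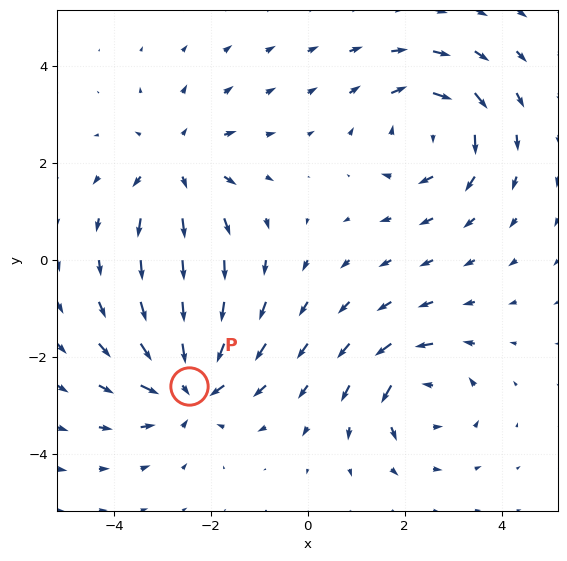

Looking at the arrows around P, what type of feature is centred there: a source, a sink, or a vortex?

sink

At P (-2.4, -2.6) the arrows converge inward. Divergence about -4, curl ≈0 — negative divergence with near-zero curl is a sink.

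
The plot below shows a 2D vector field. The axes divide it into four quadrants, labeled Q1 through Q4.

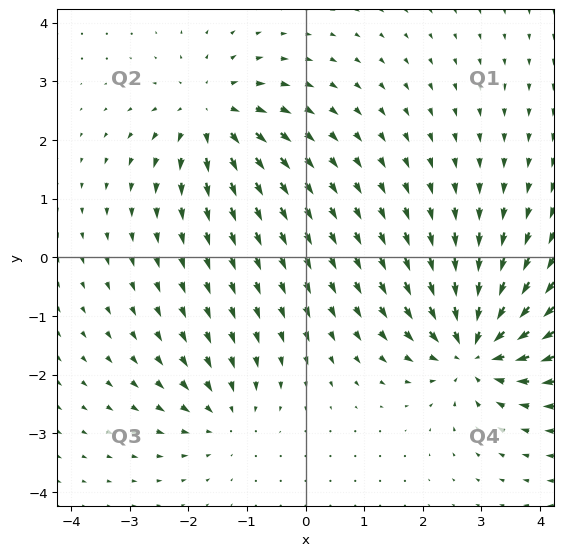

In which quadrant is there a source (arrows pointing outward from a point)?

Q2

The source sits at approximately (-1.6, 2.4), which lies in quadrant Q2. The divergence there is about +4, positive as expected for a source.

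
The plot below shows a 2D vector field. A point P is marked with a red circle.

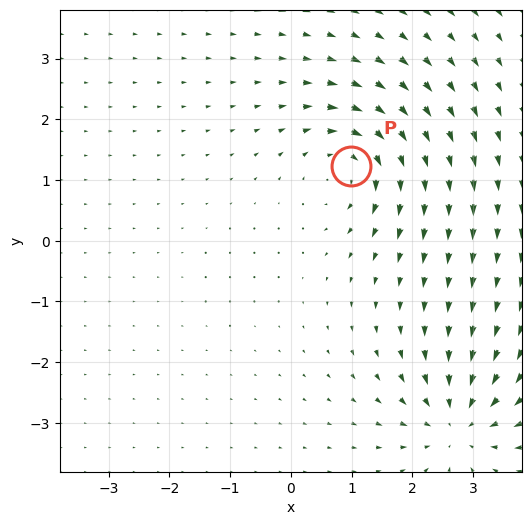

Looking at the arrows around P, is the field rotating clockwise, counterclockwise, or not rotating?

Near P at (1.0, 1.2) the arrows circulate clockwise. The curl (z-component) there is about -6; negative curl means clockwise rotation.

clockwise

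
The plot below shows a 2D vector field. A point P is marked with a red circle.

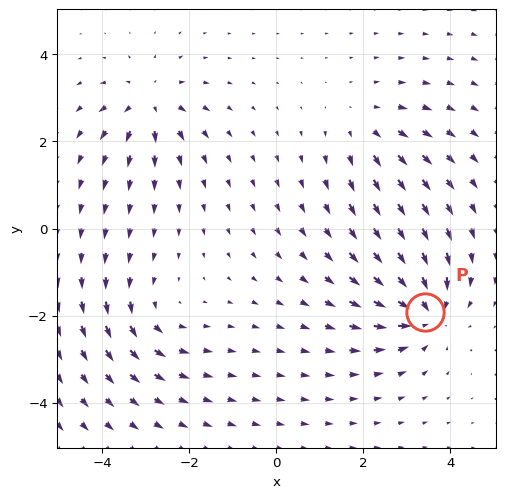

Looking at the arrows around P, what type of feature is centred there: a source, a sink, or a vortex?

sink

At P (3.4, -1.9) the arrows converge inward. Divergence about -6, curl ≈0 — negative divergence with near-zero curl is a sink.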